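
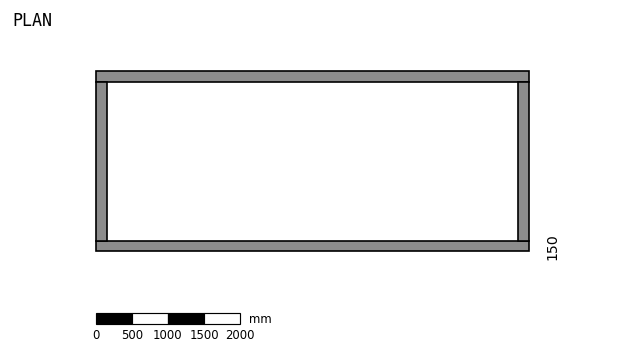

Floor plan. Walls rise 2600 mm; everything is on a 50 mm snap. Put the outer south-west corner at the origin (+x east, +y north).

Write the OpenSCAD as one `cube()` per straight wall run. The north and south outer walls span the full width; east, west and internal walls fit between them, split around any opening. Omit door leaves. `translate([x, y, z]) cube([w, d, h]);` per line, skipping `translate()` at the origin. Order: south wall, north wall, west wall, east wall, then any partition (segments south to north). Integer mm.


cube([6000, 150, 2600]);
translate([0, 2350, 0]) cube([6000, 150, 2600]);
translate([0, 150, 0]) cube([150, 2200, 2600]);
translate([5850, 150, 0]) cube([150, 2200, 2600]);


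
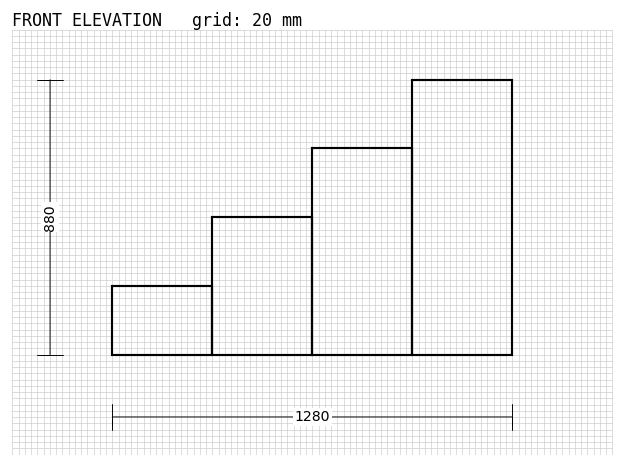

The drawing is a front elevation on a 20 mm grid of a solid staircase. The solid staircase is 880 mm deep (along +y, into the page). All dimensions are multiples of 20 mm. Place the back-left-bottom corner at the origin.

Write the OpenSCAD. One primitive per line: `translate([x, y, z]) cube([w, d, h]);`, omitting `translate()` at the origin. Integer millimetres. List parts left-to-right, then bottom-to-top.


cube([320, 880, 220]);
translate([320, 0, 0]) cube([320, 880, 440]);
translate([640, 0, 0]) cube([320, 880, 660]);
translate([960, 0, 0]) cube([320, 880, 880]);


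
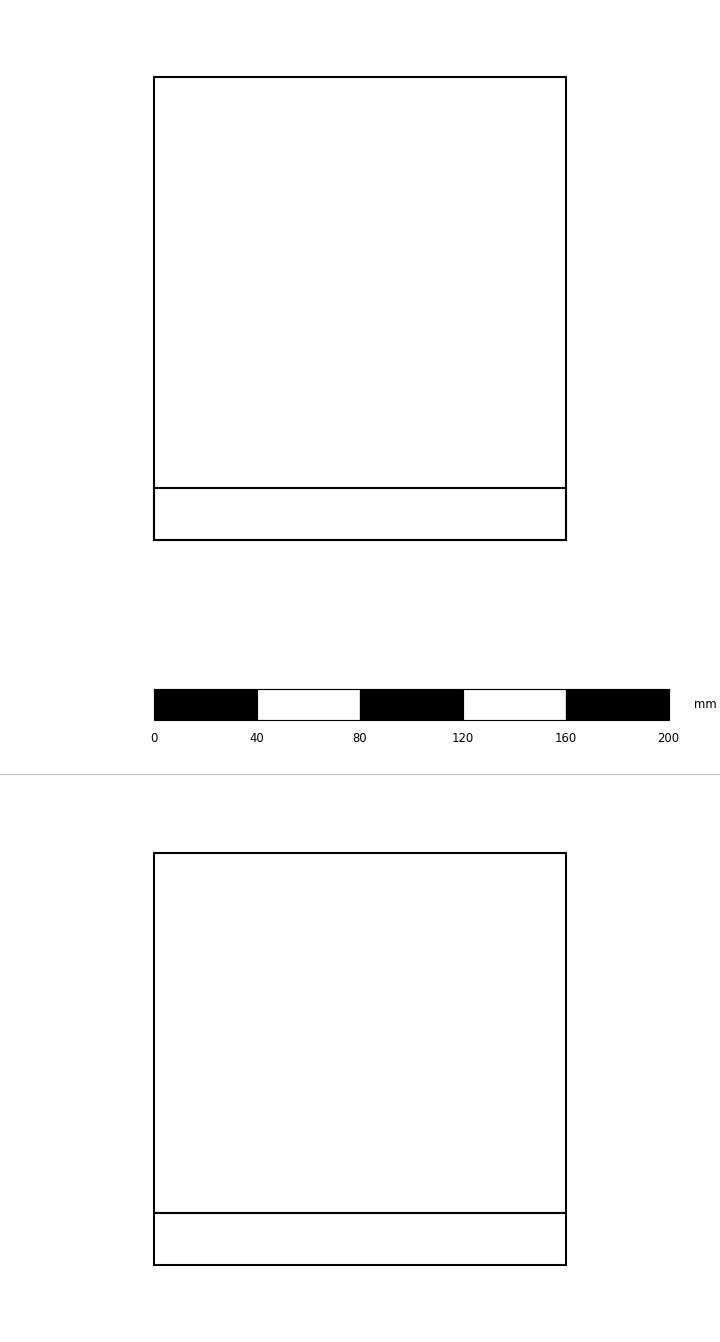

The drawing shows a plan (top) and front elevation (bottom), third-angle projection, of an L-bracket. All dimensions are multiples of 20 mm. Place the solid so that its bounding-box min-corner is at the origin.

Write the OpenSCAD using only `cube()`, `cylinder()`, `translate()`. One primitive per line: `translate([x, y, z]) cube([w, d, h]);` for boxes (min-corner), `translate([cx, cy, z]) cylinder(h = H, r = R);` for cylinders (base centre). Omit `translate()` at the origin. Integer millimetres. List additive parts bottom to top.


cube([160, 180, 20]);
translate([0, 0, 20]) cube([160, 20, 140]);


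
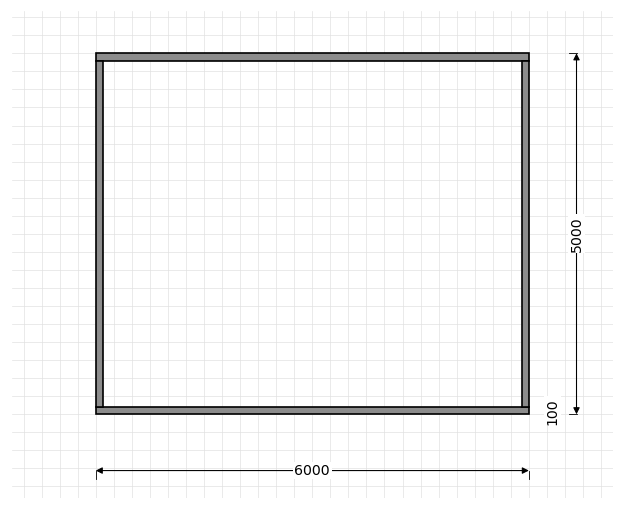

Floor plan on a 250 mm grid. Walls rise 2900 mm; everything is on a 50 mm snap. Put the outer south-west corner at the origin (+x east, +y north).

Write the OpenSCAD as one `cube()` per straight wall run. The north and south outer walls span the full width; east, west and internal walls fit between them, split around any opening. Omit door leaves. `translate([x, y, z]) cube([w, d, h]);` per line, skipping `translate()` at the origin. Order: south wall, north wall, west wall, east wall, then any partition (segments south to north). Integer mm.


cube([6000, 100, 2900]);
translate([0, 4900, 0]) cube([6000, 100, 2900]);
translate([0, 100, 0]) cube([100, 4800, 2900]);
translate([5900, 100, 0]) cube([100, 4800, 2900]);


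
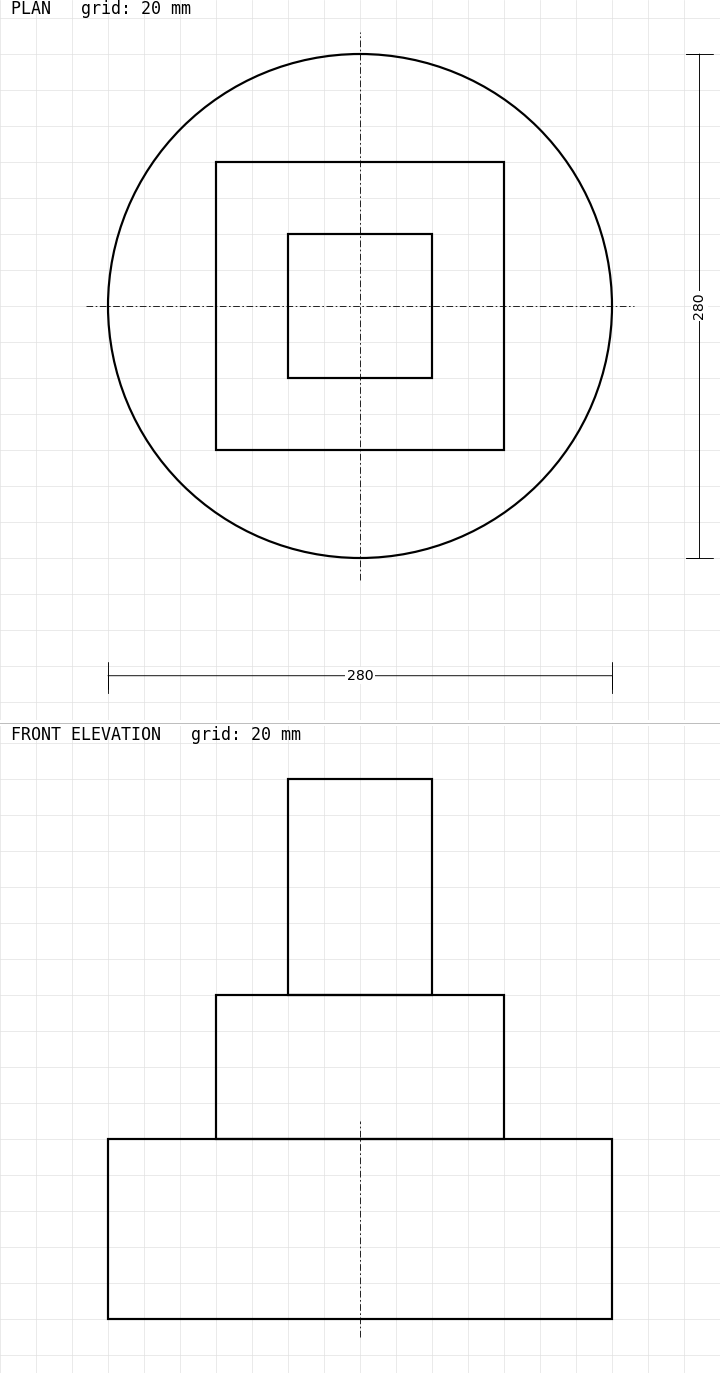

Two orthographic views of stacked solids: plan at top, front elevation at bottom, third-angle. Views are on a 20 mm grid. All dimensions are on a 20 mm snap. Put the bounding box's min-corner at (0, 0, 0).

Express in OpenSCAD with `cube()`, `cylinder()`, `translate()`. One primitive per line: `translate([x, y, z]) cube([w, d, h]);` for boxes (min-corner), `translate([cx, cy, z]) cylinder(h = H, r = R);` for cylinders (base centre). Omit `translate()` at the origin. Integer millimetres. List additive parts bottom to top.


translate([140, 140, 0]) cylinder(h = 100, r = 140);
translate([60, 60, 100]) cube([160, 160, 80]);
translate([100, 100, 180]) cube([80, 80, 120]);


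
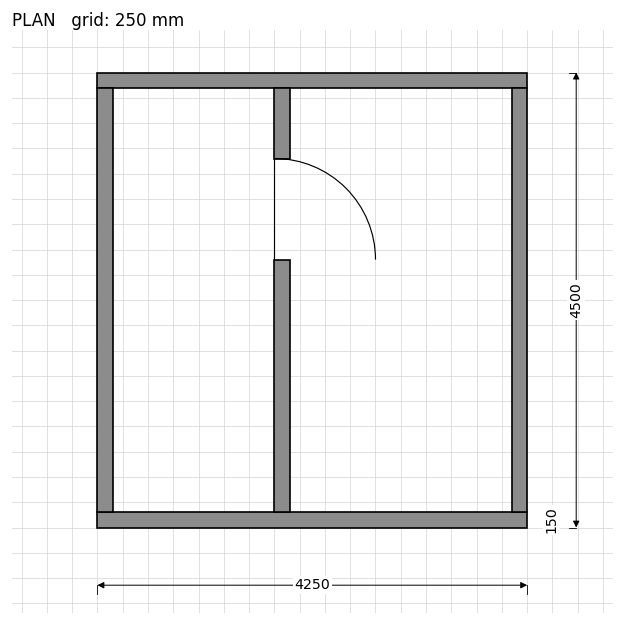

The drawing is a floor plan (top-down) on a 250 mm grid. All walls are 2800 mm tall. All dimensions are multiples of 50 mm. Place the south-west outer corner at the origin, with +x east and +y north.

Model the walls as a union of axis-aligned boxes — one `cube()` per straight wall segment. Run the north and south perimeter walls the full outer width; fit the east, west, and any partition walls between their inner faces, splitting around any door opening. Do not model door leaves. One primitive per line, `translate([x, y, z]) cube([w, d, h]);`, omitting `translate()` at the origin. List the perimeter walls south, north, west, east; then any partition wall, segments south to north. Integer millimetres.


cube([4250, 150, 2800]);
translate([0, 4350, 0]) cube([4250, 150, 2800]);
translate([0, 150, 0]) cube([150, 4200, 2800]);
translate([4100, 150, 0]) cube([150, 4200, 2800]);
translate([1750, 150, 0]) cube([150, 2500, 2800]);
translate([1750, 3650, 0]) cube([150, 700, 2800]);


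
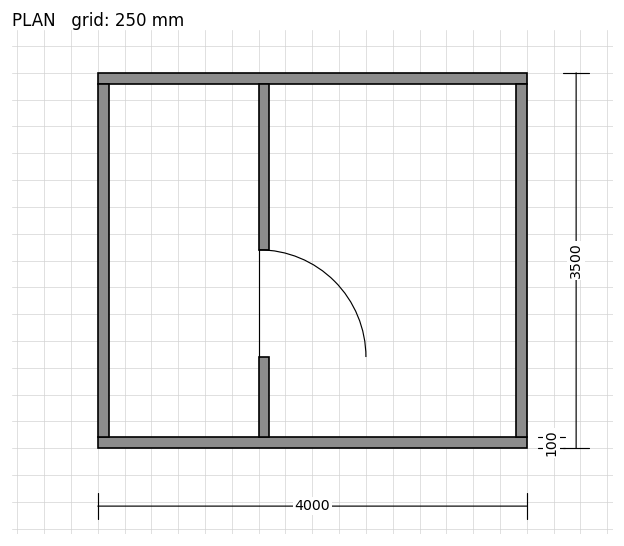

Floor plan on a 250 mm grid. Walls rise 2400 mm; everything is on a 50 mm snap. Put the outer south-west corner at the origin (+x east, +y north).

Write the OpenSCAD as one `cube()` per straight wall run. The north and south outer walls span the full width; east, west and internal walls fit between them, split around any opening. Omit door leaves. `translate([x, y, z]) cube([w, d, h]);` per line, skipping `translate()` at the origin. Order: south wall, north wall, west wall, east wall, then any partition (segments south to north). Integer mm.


cube([4000, 100, 2400]);
translate([0, 3400, 0]) cube([4000, 100, 2400]);
translate([0, 100, 0]) cube([100, 3300, 2400]);
translate([3900, 100, 0]) cube([100, 3300, 2400]);
translate([1500, 100, 0]) cube([100, 750, 2400]);
translate([1500, 1850, 0]) cube([100, 1550, 2400]);


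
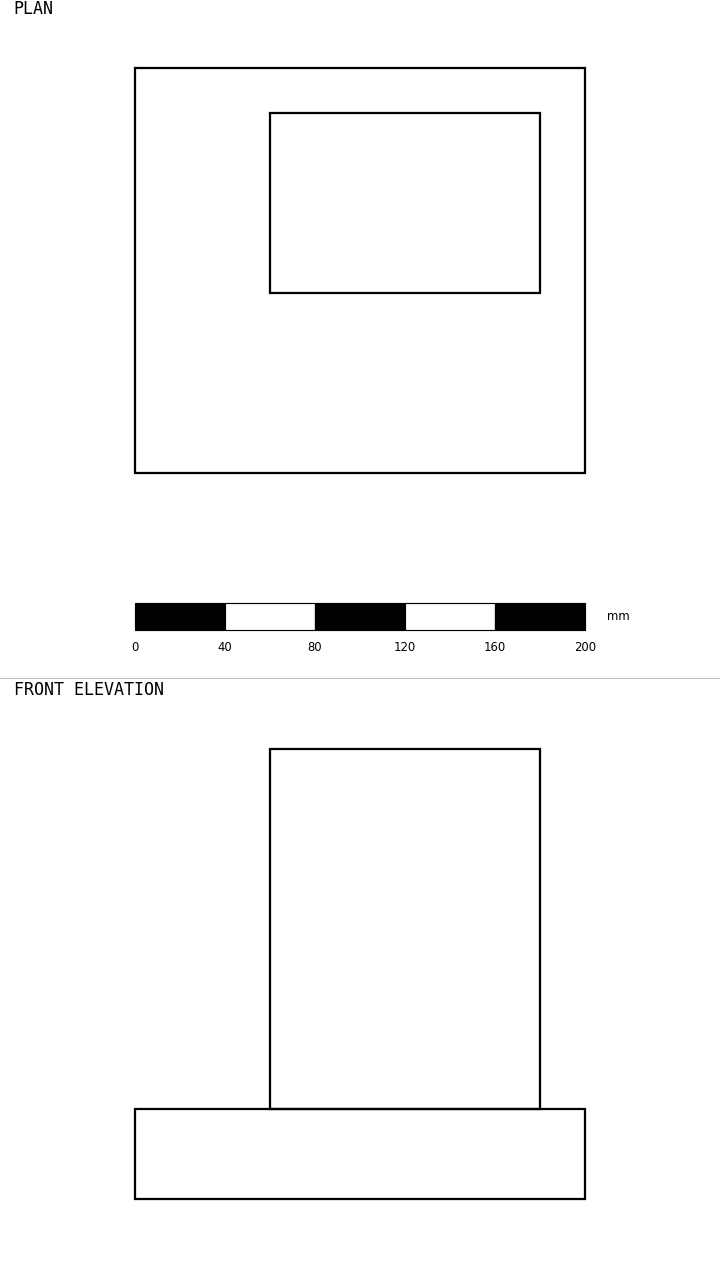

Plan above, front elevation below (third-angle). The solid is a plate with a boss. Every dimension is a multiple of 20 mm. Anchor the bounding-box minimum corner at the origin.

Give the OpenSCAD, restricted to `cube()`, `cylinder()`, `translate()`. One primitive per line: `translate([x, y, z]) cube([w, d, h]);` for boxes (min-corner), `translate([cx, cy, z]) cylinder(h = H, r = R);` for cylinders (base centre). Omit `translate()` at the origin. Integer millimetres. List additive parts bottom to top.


cube([200, 180, 40]);
translate([60, 80, 40]) cube([120, 80, 160]);


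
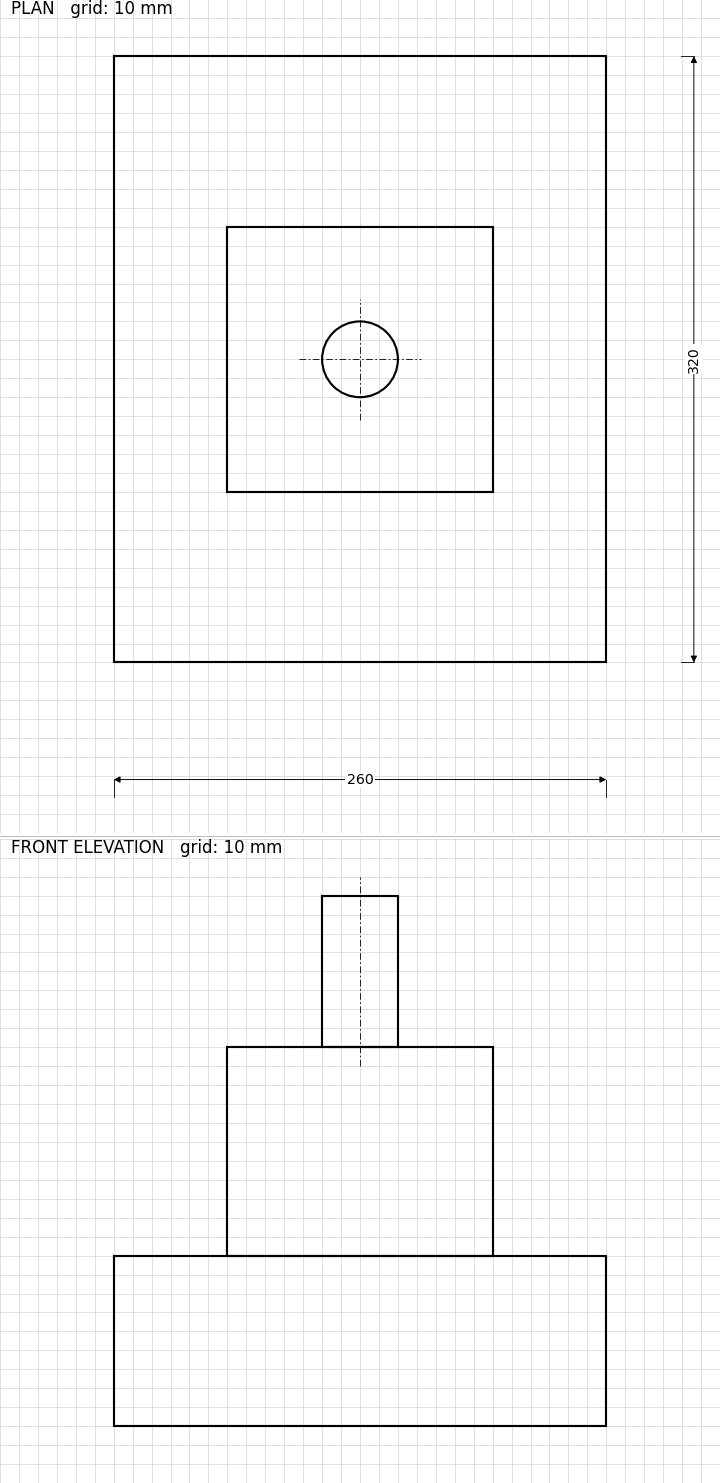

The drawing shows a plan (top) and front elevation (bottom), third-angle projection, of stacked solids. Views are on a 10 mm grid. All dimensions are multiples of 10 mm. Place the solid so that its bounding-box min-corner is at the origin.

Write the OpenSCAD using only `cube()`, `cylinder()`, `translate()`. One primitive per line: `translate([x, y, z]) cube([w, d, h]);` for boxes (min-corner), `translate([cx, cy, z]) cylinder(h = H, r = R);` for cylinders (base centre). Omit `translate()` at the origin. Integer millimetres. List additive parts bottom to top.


cube([260, 320, 90]);
translate([60, 90, 90]) cube([140, 140, 110]);
translate([130, 160, 200]) cylinder(h = 80, r = 20);


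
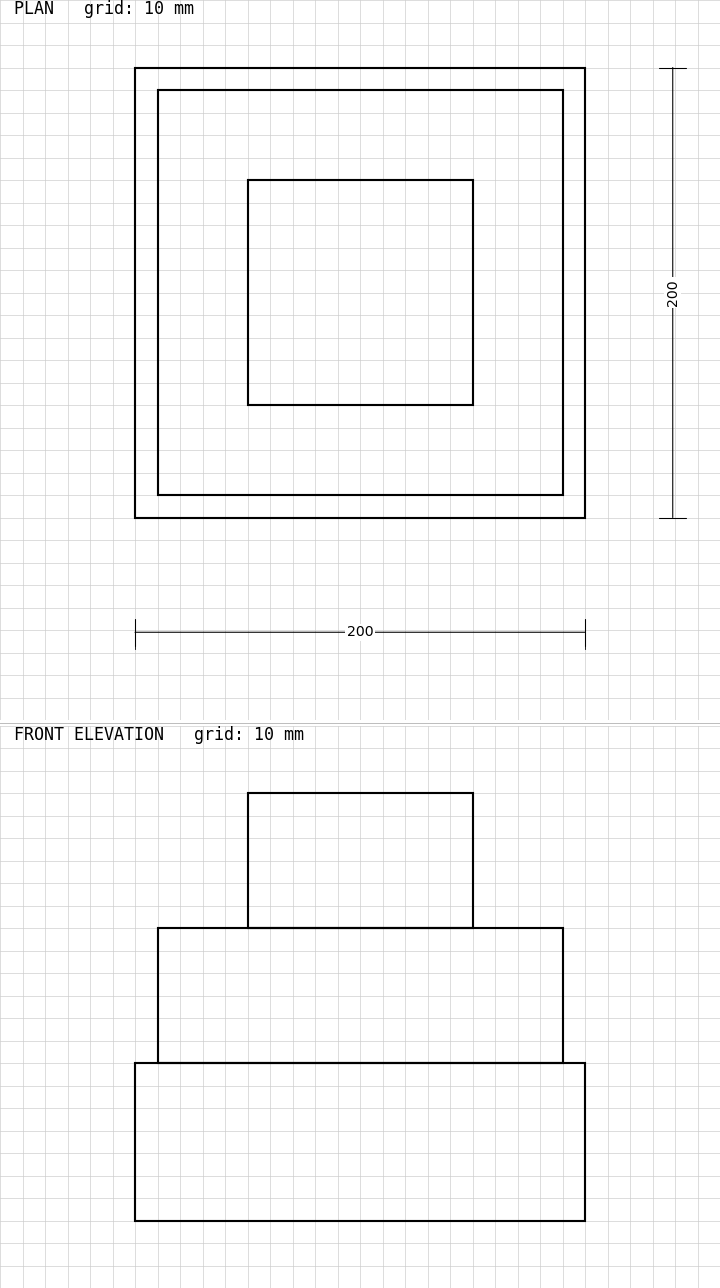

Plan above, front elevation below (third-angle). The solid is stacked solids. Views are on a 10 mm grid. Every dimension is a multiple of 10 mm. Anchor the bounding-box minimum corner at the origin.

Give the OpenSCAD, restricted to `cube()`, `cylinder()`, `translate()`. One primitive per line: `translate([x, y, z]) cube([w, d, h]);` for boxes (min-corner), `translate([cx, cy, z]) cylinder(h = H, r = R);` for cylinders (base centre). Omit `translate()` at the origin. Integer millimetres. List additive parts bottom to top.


cube([200, 200, 70]);
translate([10, 10, 70]) cube([180, 180, 60]);
translate([50, 50, 130]) cube([100, 100, 60]);


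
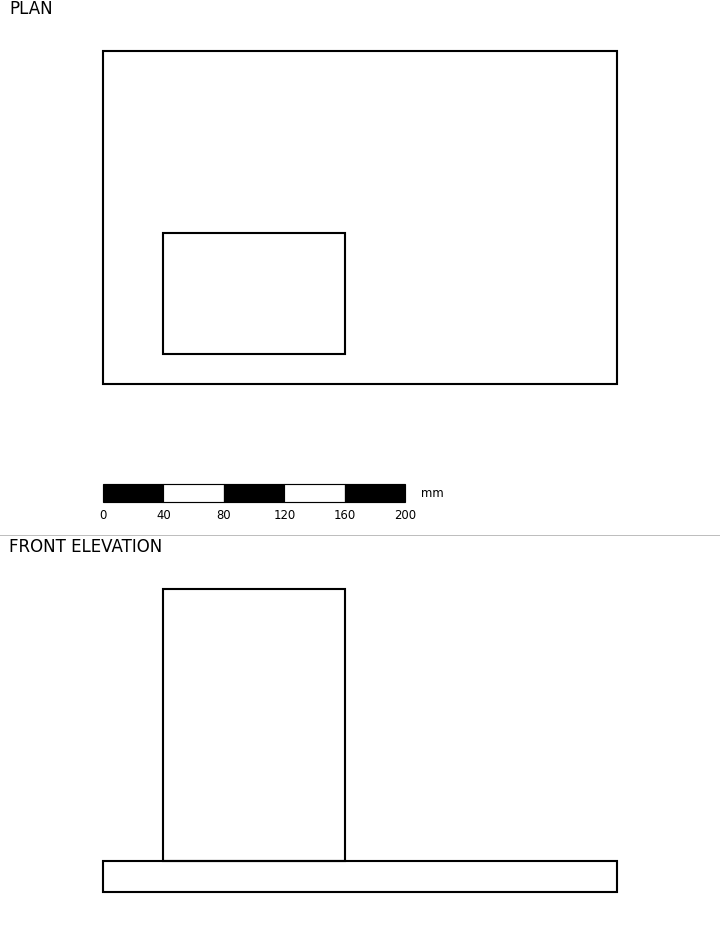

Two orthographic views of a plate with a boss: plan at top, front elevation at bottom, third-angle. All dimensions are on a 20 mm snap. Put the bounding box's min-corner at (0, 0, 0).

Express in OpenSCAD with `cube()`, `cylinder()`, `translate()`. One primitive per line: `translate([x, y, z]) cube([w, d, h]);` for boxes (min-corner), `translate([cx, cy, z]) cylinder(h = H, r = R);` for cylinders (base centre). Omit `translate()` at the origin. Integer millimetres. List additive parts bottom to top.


cube([340, 220, 20]);
translate([40, 20, 20]) cube([120, 80, 180]);


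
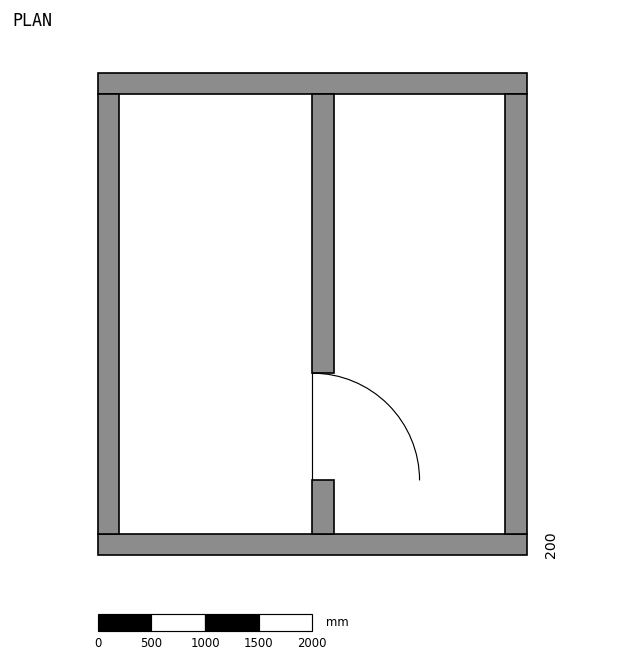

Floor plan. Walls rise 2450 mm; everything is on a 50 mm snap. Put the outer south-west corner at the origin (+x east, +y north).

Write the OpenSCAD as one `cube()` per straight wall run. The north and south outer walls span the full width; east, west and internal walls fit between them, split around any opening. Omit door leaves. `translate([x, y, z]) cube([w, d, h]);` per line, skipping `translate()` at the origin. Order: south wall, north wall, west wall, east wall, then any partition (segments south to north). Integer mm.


cube([4000, 200, 2450]);
translate([0, 4300, 0]) cube([4000, 200, 2450]);
translate([0, 200, 0]) cube([200, 4100, 2450]);
translate([3800, 200, 0]) cube([200, 4100, 2450]);
translate([2000, 200, 0]) cube([200, 500, 2450]);
translate([2000, 1700, 0]) cube([200, 2600, 2450]);


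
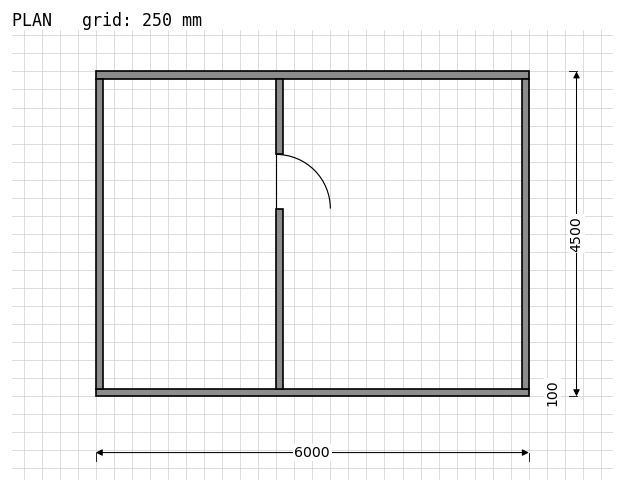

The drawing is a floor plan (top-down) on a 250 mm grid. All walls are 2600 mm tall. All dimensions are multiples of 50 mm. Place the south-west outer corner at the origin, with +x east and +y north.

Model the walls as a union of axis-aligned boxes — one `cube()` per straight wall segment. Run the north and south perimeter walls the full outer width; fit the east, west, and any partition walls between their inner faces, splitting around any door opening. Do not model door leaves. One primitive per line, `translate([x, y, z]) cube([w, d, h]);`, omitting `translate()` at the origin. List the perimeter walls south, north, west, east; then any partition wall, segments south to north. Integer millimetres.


cube([6000, 100, 2600]);
translate([0, 4400, 0]) cube([6000, 100, 2600]);
translate([0, 100, 0]) cube([100, 4300, 2600]);
translate([5900, 100, 0]) cube([100, 4300, 2600]);
translate([2500, 100, 0]) cube([100, 2500, 2600]);
translate([2500, 3350, 0]) cube([100, 1050, 2600]);


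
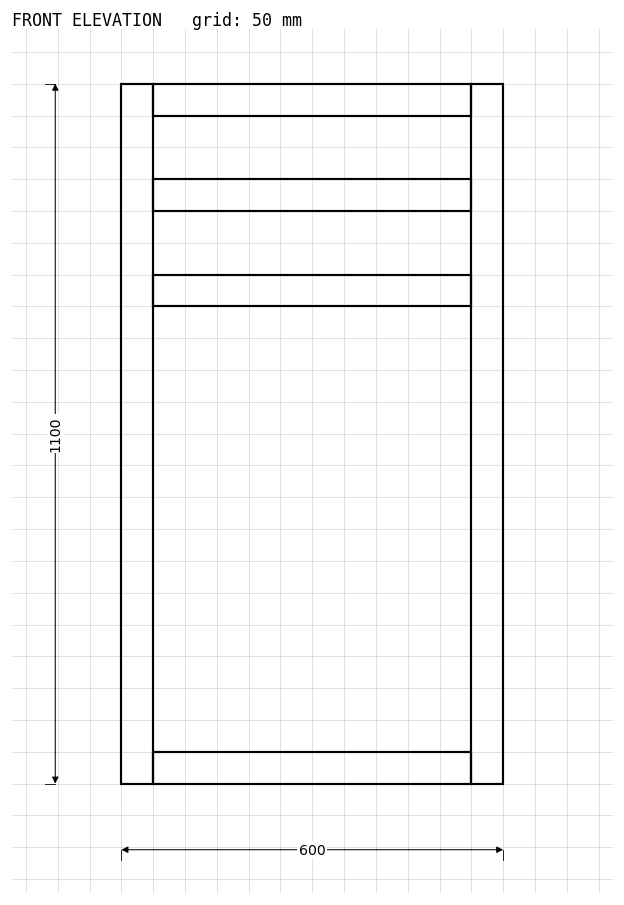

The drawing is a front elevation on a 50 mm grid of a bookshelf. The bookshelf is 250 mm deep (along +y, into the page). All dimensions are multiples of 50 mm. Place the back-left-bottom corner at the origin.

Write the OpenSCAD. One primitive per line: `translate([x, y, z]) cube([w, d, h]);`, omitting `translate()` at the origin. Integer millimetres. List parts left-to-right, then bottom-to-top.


cube([50, 250, 1100]);
translate([50, 0, 0]) cube([500, 250, 50]);
translate([50, 0, 750]) cube([500, 250, 50]);
translate([50, 0, 900]) cube([500, 250, 50]);
translate([50, 0, 1050]) cube([500, 250, 50]);
translate([550, 0, 0]) cube([50, 250, 1100]);


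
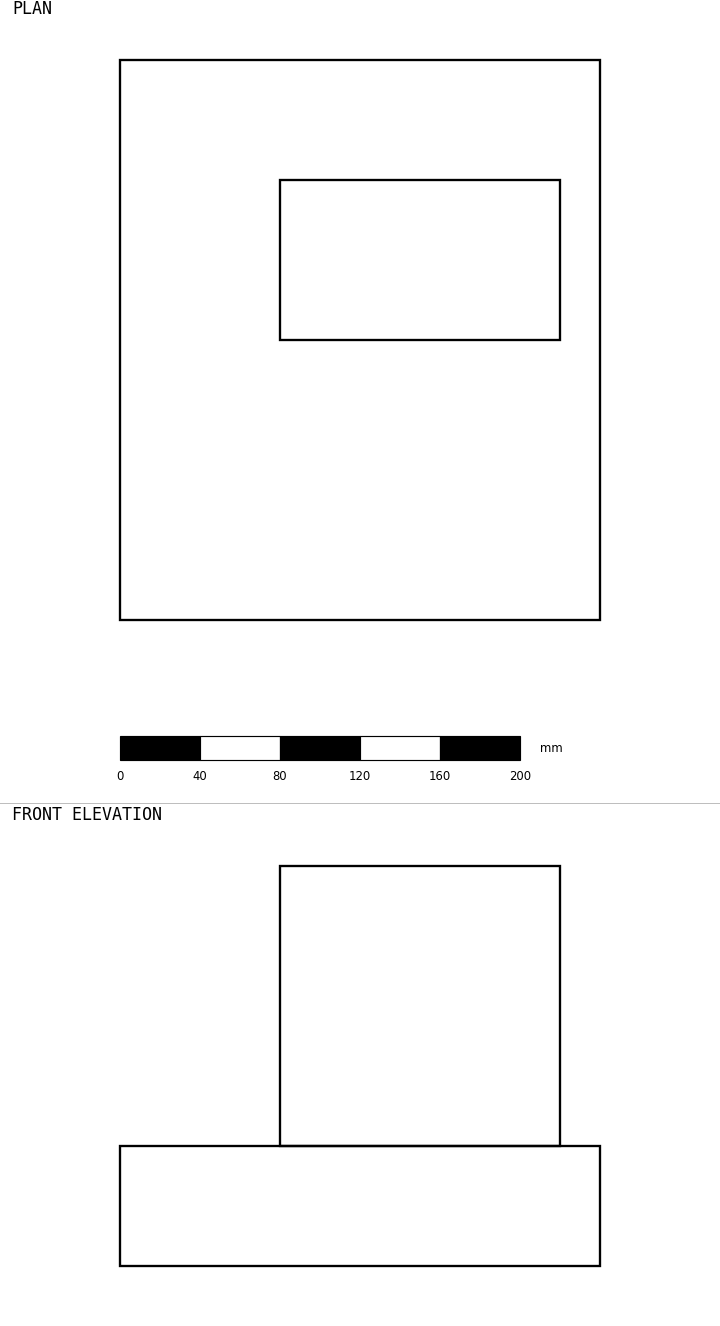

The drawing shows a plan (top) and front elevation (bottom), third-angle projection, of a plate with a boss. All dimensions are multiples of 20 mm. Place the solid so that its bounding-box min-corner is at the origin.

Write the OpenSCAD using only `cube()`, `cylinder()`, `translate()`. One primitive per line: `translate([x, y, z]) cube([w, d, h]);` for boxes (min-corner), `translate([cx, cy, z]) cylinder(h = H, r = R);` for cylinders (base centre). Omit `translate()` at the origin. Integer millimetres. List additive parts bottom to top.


cube([240, 280, 60]);
translate([80, 140, 60]) cube([140, 80, 140]);


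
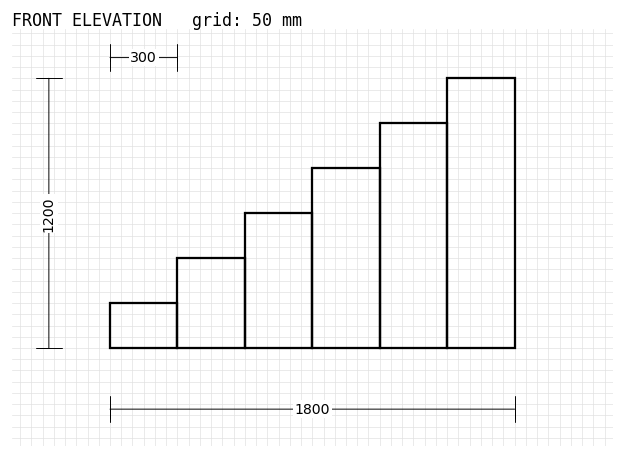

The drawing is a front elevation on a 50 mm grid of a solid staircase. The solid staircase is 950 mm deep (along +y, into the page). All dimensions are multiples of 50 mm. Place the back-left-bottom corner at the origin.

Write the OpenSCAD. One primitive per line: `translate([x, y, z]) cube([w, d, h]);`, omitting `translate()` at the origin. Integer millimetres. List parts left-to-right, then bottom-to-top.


cube([300, 950, 200]);
translate([300, 0, 0]) cube([300, 950, 400]);
translate([600, 0, 0]) cube([300, 950, 600]);
translate([900, 0, 0]) cube([300, 950, 800]);
translate([1200, 0, 0]) cube([300, 950, 1000]);
translate([1500, 0, 0]) cube([300, 950, 1200]);


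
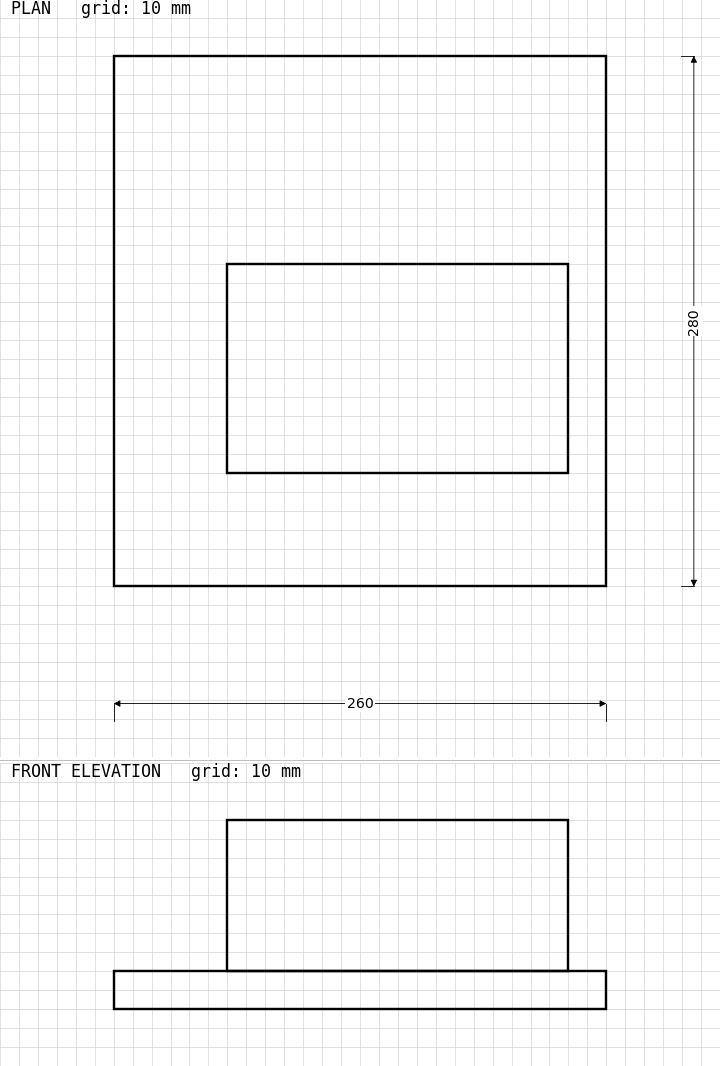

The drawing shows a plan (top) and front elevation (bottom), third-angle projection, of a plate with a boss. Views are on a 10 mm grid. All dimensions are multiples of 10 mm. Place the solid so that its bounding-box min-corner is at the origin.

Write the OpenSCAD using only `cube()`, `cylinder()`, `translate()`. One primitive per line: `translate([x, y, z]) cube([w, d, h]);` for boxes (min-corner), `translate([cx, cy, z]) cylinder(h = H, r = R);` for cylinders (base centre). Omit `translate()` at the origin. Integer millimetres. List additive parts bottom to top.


cube([260, 280, 20]);
translate([60, 60, 20]) cube([180, 110, 80]);


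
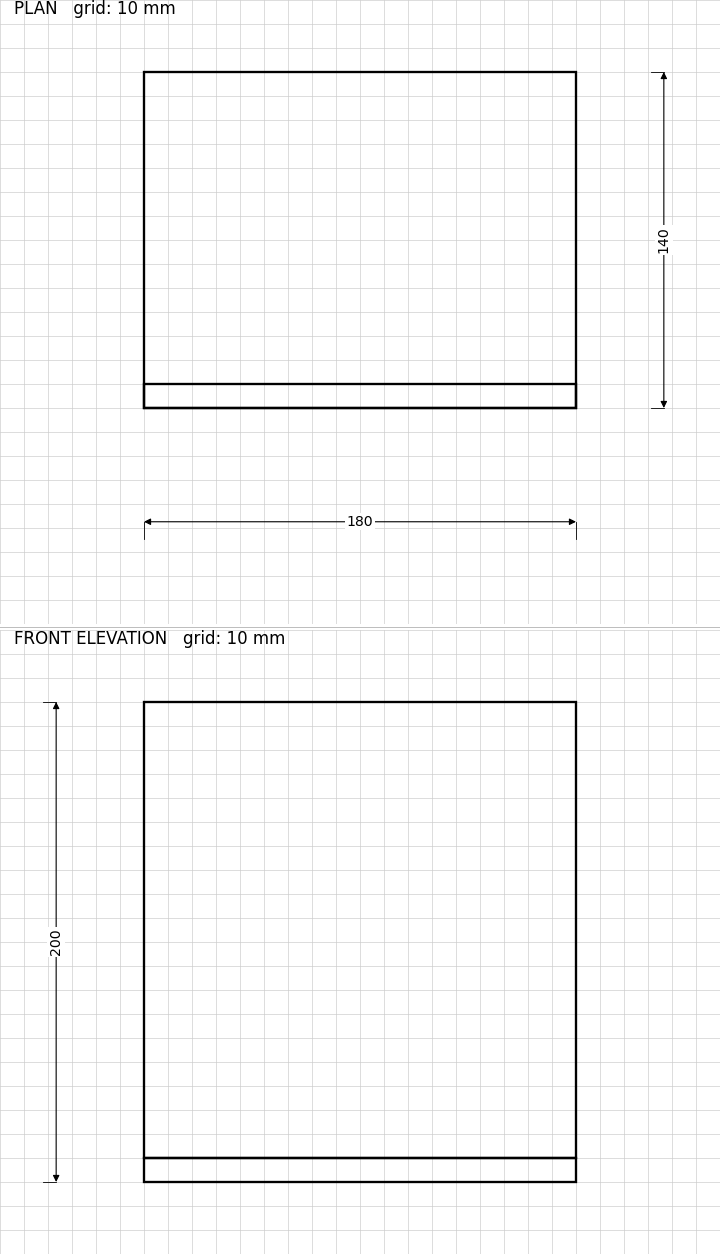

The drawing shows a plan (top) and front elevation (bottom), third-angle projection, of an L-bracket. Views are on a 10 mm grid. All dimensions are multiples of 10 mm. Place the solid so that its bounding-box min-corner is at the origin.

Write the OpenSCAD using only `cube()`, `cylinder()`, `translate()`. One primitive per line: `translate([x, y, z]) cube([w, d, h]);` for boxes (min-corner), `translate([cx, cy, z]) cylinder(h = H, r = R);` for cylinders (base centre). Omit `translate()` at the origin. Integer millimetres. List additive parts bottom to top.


cube([180, 140, 10]);
translate([0, 0, 10]) cube([180, 10, 190]);


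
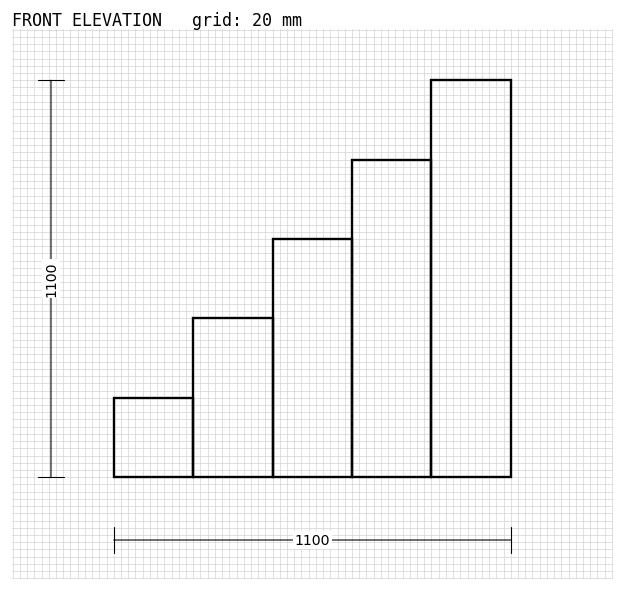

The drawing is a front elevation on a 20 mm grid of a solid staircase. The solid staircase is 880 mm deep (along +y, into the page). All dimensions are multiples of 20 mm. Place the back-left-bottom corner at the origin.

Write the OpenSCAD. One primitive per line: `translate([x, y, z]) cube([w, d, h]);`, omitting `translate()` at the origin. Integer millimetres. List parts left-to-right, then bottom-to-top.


cube([220, 880, 220]);
translate([220, 0, 0]) cube([220, 880, 440]);
translate([440, 0, 0]) cube([220, 880, 660]);
translate([660, 0, 0]) cube([220, 880, 880]);
translate([880, 0, 0]) cube([220, 880, 1100]);


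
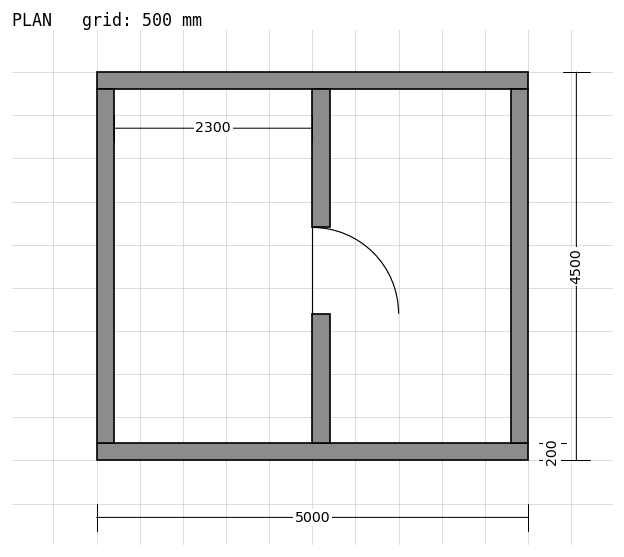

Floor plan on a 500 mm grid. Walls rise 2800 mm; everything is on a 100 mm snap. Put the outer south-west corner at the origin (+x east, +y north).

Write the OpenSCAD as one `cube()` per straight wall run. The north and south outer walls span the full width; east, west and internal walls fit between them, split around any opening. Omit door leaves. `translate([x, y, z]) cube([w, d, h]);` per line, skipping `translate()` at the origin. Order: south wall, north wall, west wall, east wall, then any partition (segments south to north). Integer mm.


cube([5000, 200, 2800]);
translate([0, 4300, 0]) cube([5000, 200, 2800]);
translate([0, 200, 0]) cube([200, 4100, 2800]);
translate([4800, 200, 0]) cube([200, 4100, 2800]);
translate([2500, 200, 0]) cube([200, 1500, 2800]);
translate([2500, 2700, 0]) cube([200, 1600, 2800]);


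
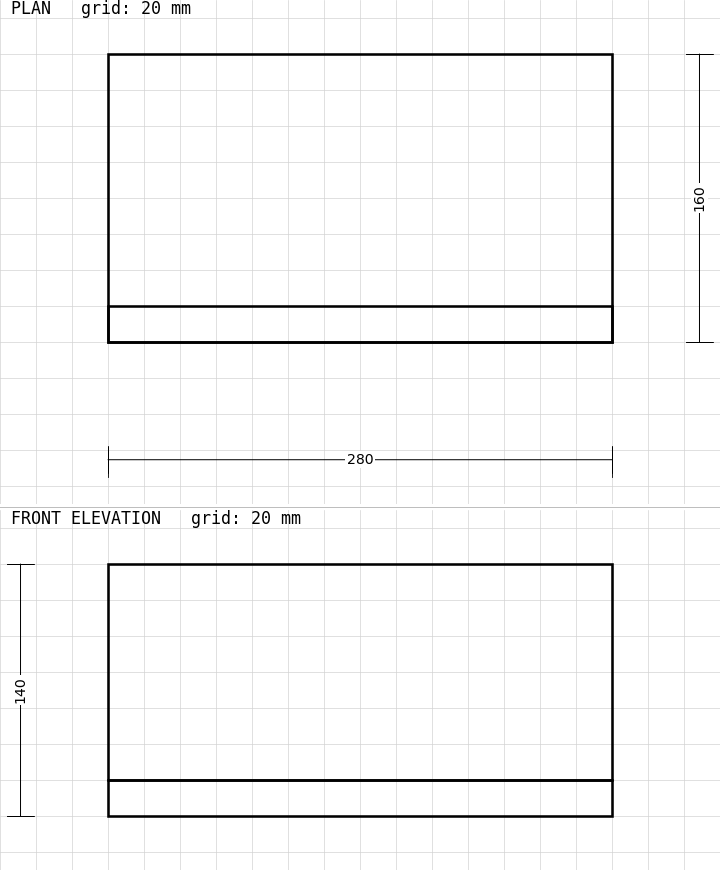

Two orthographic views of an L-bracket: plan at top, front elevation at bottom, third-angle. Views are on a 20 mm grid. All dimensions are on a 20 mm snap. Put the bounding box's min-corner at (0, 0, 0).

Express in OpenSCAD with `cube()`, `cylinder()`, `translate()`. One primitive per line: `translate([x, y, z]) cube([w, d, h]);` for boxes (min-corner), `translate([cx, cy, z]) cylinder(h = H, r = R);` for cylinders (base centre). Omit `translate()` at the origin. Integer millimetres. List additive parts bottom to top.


cube([280, 160, 20]);
translate([0, 0, 20]) cube([280, 20, 120]);


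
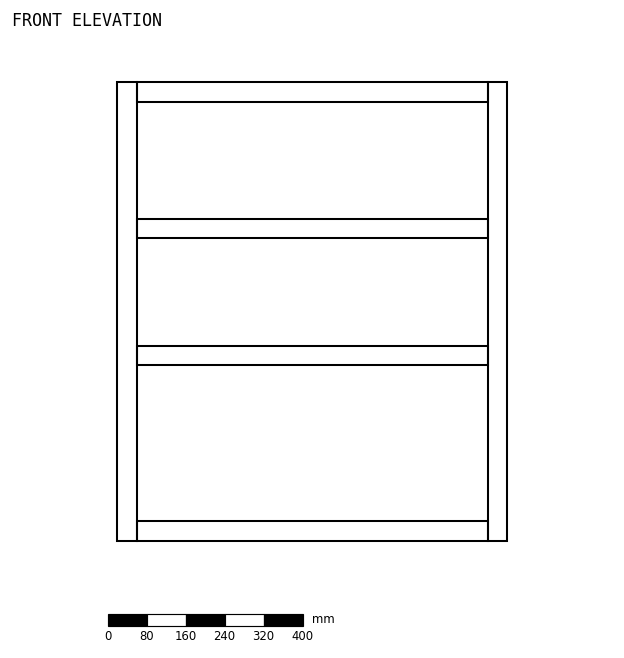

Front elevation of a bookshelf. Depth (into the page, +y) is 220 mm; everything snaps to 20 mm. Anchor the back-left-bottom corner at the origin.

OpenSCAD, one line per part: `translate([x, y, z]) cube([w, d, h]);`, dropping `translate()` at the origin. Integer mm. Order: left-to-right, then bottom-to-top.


cube([40, 220, 940]);
translate([40, 0, 0]) cube([720, 220, 40]);
translate([40, 0, 360]) cube([720, 220, 40]);
translate([40, 0, 620]) cube([720, 220, 40]);
translate([40, 0, 900]) cube([720, 220, 40]);
translate([760, 0, 0]) cube([40, 220, 940]);


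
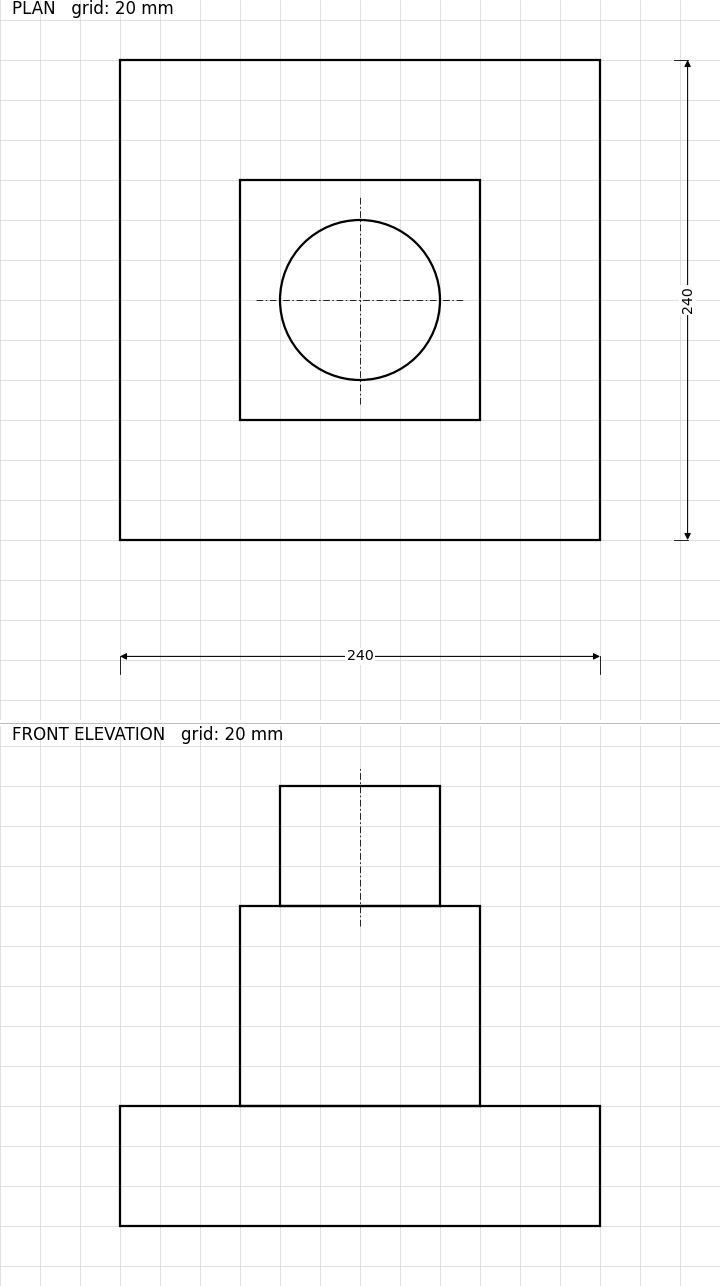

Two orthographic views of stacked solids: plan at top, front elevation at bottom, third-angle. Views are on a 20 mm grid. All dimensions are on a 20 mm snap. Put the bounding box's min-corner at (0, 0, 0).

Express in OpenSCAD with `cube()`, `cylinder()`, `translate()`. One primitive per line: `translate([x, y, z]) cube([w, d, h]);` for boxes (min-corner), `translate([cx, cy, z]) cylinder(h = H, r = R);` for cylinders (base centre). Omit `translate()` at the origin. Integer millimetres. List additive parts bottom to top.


cube([240, 240, 60]);
translate([60, 60, 60]) cube([120, 120, 100]);
translate([120, 120, 160]) cylinder(h = 60, r = 40);


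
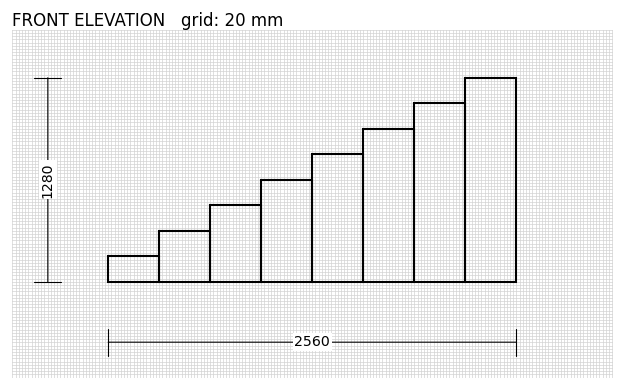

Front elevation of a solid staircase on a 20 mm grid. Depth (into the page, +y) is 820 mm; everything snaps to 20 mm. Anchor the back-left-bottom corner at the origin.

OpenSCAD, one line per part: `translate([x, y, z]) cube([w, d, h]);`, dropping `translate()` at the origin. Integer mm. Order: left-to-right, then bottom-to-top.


cube([320, 820, 160]);
translate([320, 0, 0]) cube([320, 820, 320]);
translate([640, 0, 0]) cube([320, 820, 480]);
translate([960, 0, 0]) cube([320, 820, 640]);
translate([1280, 0, 0]) cube([320, 820, 800]);
translate([1600, 0, 0]) cube([320, 820, 960]);
translate([1920, 0, 0]) cube([320, 820, 1120]);
translate([2240, 0, 0]) cube([320, 820, 1280]);


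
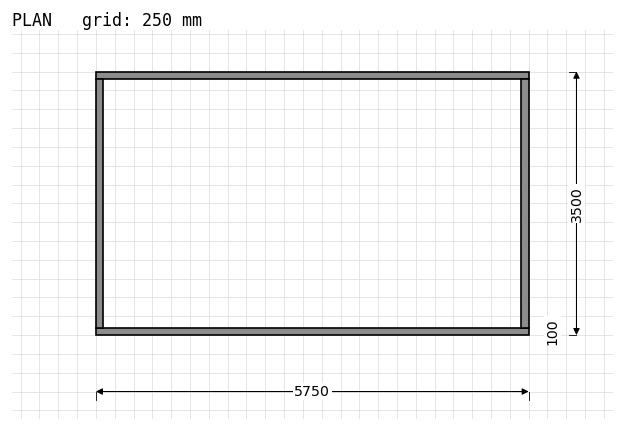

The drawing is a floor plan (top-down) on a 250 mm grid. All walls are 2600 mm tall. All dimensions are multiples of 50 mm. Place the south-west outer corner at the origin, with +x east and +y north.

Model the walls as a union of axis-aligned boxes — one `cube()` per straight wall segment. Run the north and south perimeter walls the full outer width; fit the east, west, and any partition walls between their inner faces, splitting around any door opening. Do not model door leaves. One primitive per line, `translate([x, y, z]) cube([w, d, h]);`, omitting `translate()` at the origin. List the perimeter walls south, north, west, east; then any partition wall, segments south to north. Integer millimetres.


cube([5750, 100, 2600]);
translate([0, 3400, 0]) cube([5750, 100, 2600]);
translate([0, 100, 0]) cube([100, 3300, 2600]);
translate([5650, 100, 0]) cube([100, 3300, 2600]);


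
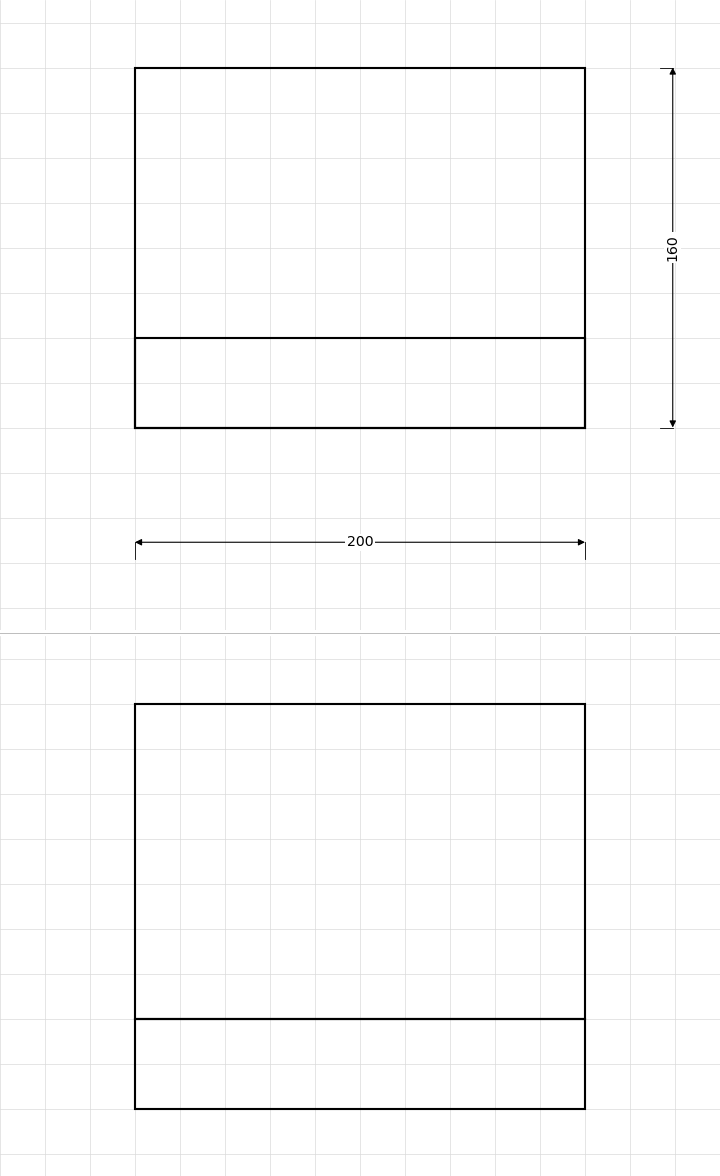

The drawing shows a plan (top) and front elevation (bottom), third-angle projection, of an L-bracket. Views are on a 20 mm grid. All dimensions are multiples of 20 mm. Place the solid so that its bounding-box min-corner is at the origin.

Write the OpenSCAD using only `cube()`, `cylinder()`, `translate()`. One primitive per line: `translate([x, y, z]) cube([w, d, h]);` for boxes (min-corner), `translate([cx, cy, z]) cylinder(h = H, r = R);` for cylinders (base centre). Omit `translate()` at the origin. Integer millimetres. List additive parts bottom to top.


cube([200, 160, 40]);
translate([0, 0, 40]) cube([200, 40, 140]);


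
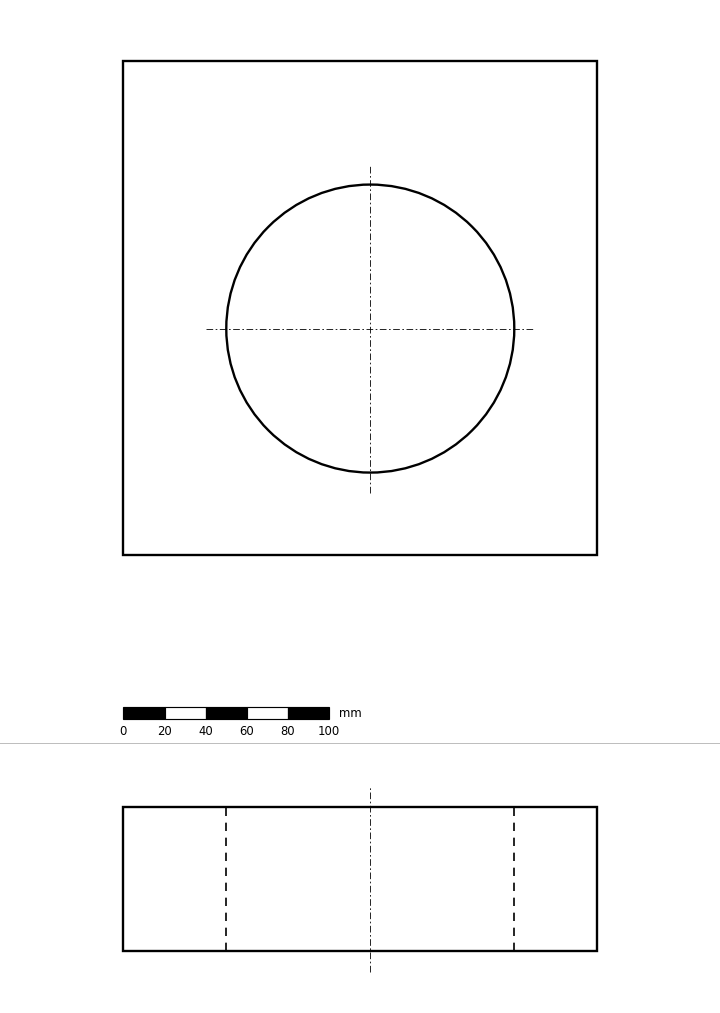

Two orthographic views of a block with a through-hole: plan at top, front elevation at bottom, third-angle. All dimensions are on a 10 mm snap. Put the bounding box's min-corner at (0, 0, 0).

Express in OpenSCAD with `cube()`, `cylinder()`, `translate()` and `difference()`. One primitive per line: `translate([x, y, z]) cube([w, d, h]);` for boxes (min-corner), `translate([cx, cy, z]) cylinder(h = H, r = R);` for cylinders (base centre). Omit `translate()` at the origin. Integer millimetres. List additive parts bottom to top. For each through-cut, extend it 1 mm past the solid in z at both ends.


difference() {
  cube([230, 240, 70]);
  translate([120, 110, -1]) cylinder(h = 72, r = 70);
}


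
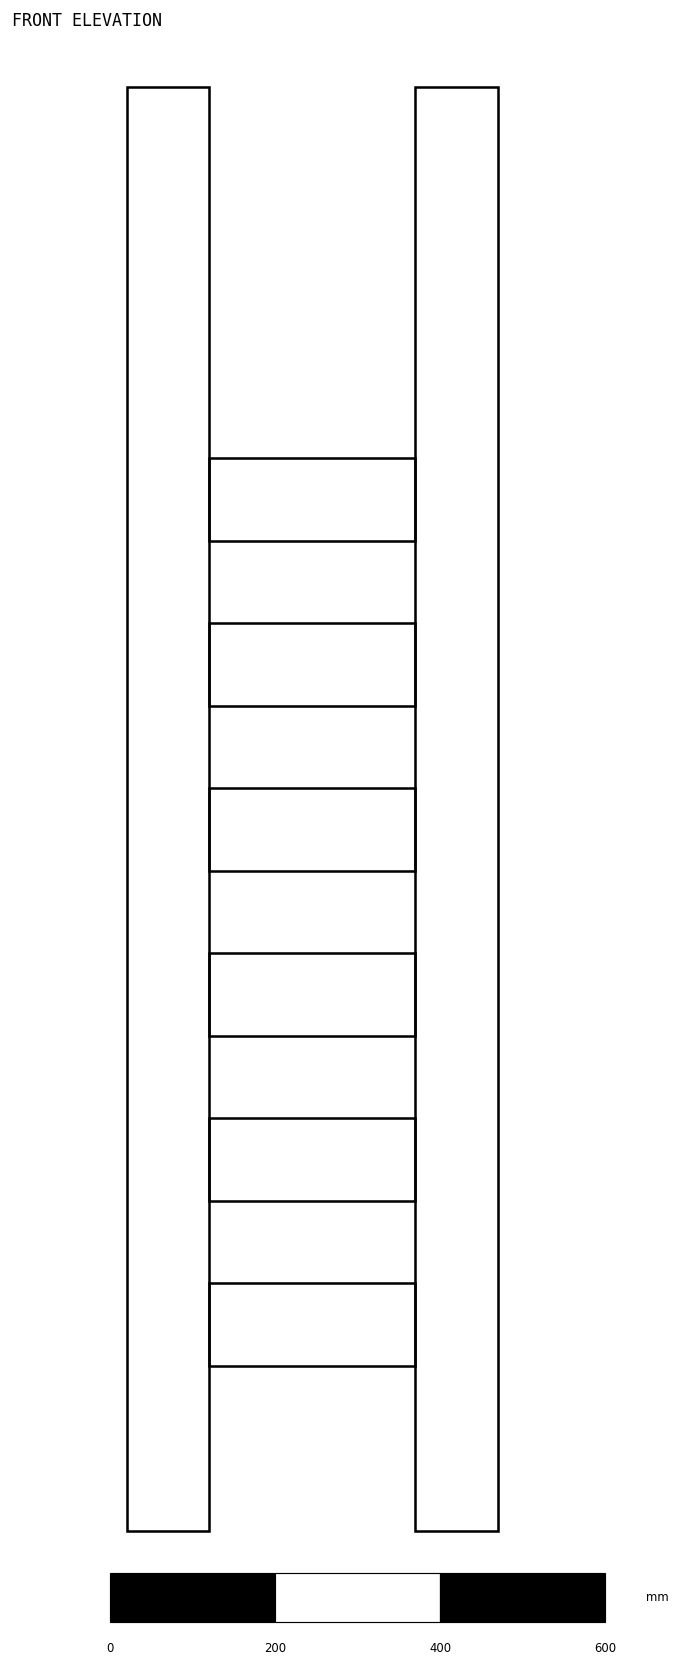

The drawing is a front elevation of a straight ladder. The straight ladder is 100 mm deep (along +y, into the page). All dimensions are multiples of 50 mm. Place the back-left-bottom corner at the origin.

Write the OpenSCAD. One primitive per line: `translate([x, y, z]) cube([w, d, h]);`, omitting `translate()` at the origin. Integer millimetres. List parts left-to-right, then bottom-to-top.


cube([100, 100, 1750]);
translate([100, 0, 200]) cube([250, 100, 100]);
translate([100, 0, 400]) cube([250, 100, 100]);
translate([100, 0, 600]) cube([250, 100, 100]);
translate([100, 0, 800]) cube([250, 100, 100]);
translate([100, 0, 1000]) cube([250, 100, 100]);
translate([100, 0, 1200]) cube([250, 100, 100]);
translate([350, 0, 0]) cube([100, 100, 1750]);


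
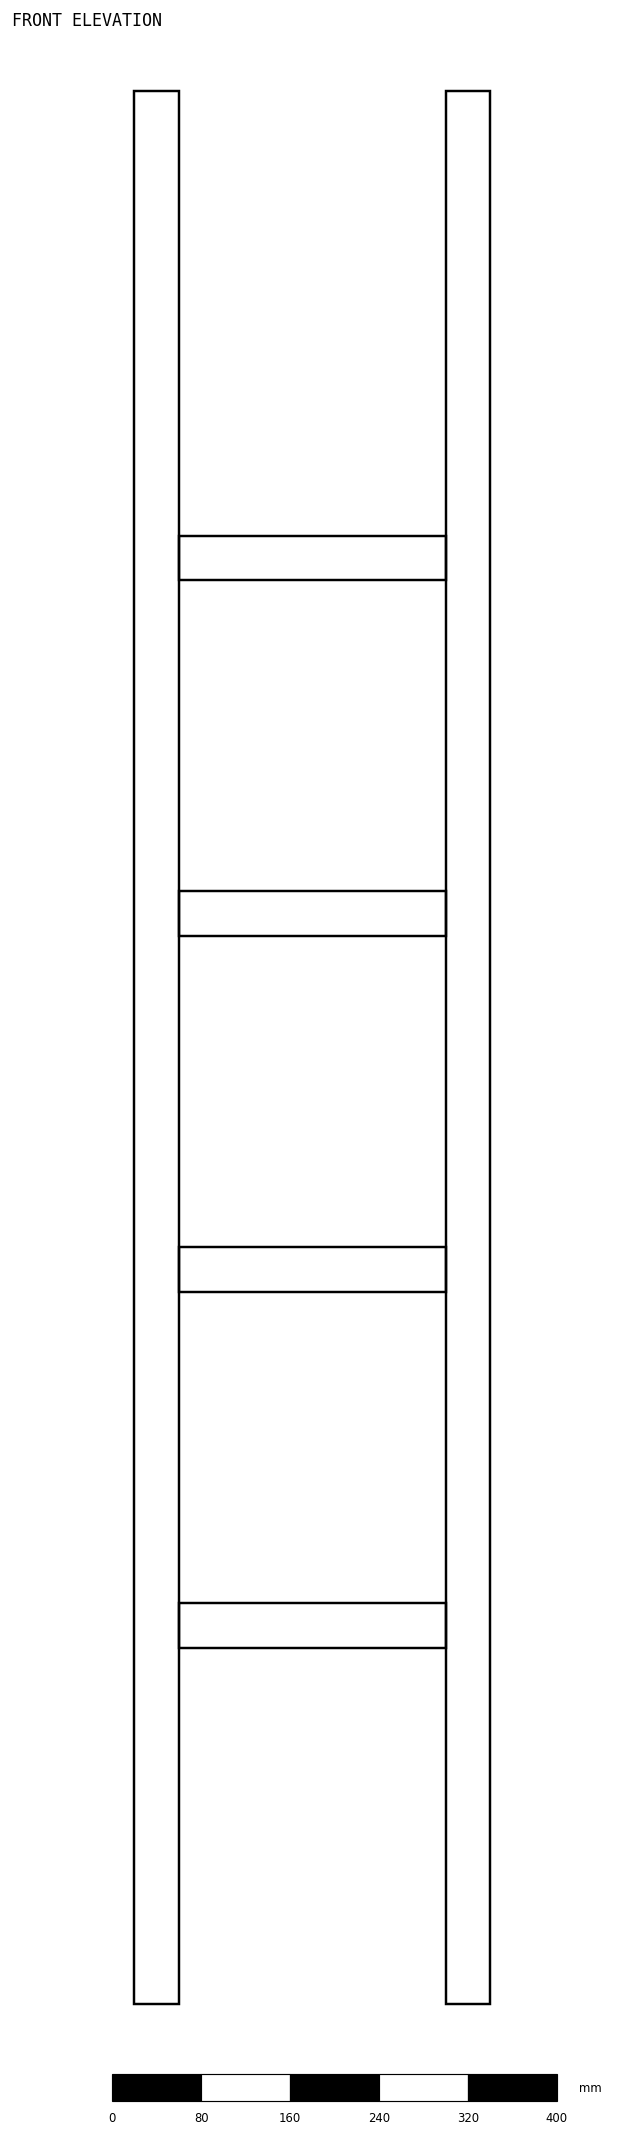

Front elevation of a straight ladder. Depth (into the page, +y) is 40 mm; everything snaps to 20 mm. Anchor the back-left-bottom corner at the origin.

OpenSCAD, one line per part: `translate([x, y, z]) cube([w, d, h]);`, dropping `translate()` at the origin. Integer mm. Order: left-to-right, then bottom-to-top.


cube([40, 40, 1720]);
translate([40, 0, 320]) cube([240, 40, 40]);
translate([40, 0, 640]) cube([240, 40, 40]);
translate([40, 0, 960]) cube([240, 40, 40]);
translate([40, 0, 1280]) cube([240, 40, 40]);
translate([280, 0, 0]) cube([40, 40, 1720]);


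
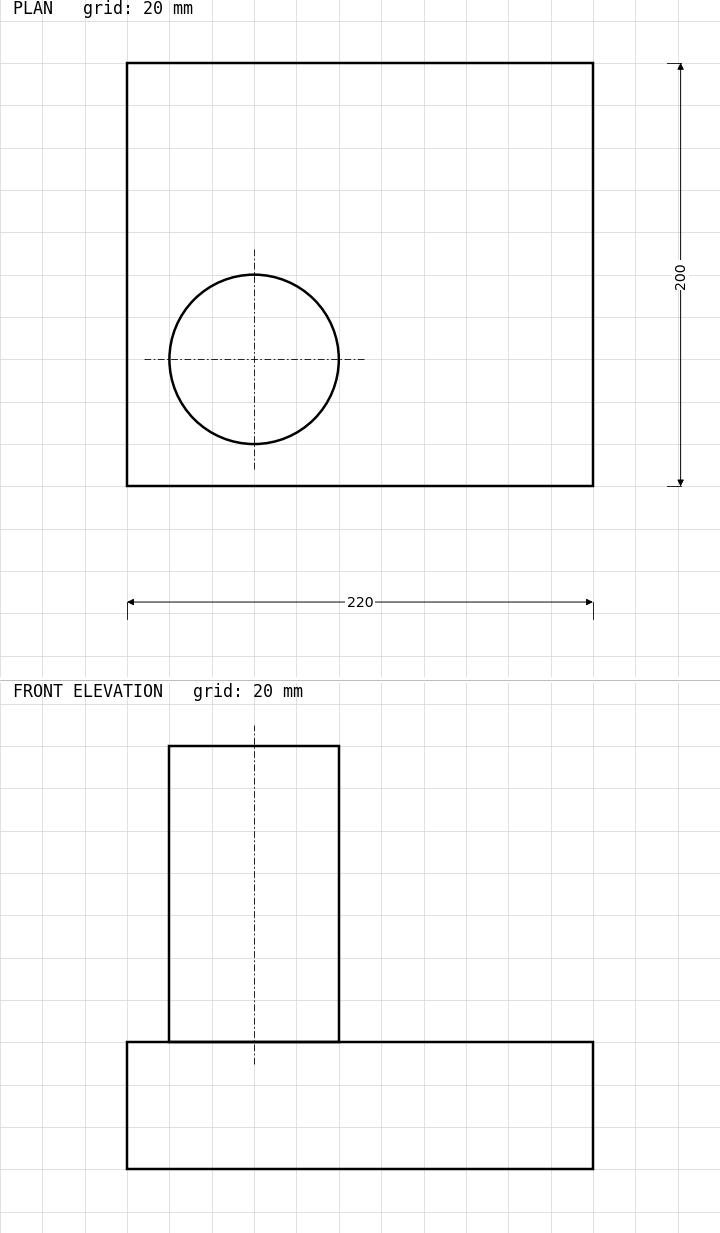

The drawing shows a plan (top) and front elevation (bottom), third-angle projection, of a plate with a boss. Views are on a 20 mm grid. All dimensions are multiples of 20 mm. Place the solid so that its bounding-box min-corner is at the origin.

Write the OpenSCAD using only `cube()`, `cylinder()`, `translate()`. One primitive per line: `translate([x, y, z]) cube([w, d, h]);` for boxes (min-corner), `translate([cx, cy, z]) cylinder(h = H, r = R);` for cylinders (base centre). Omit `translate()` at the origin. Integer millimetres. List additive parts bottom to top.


cube([220, 200, 60]);
translate([60, 60, 60]) cylinder(h = 140, r = 40);


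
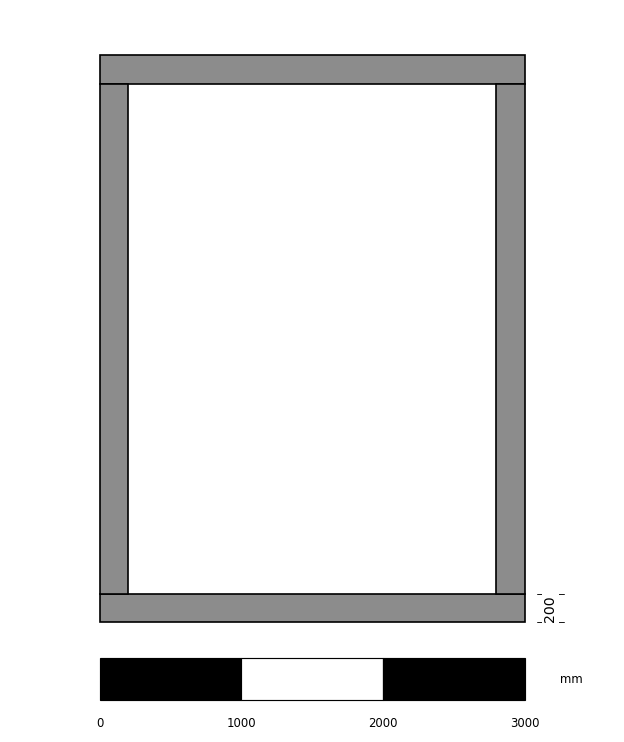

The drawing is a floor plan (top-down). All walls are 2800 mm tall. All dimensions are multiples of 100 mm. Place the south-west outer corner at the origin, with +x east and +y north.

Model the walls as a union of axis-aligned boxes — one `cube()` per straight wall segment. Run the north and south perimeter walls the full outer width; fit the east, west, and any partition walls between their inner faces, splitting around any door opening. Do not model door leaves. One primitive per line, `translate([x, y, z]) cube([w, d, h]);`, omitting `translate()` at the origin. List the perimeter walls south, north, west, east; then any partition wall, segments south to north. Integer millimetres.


cube([3000, 200, 2800]);
translate([0, 3800, 0]) cube([3000, 200, 2800]);
translate([0, 200, 0]) cube([200, 3600, 2800]);
translate([2800, 200, 0]) cube([200, 3600, 2800]);


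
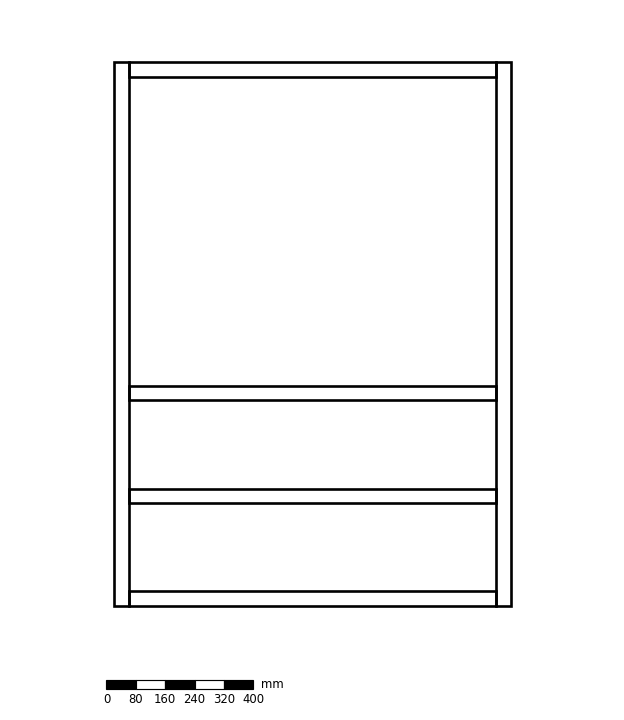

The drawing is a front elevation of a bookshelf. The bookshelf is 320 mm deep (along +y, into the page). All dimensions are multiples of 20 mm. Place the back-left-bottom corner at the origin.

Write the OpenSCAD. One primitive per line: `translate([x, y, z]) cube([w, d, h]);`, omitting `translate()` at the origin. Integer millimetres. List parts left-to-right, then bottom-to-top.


cube([40, 320, 1480]);
translate([40, 0, 0]) cube([1000, 320, 40]);
translate([40, 0, 280]) cube([1000, 320, 40]);
translate([40, 0, 560]) cube([1000, 320, 40]);
translate([40, 0, 1440]) cube([1000, 320, 40]);
translate([1040, 0, 0]) cube([40, 320, 1480]);


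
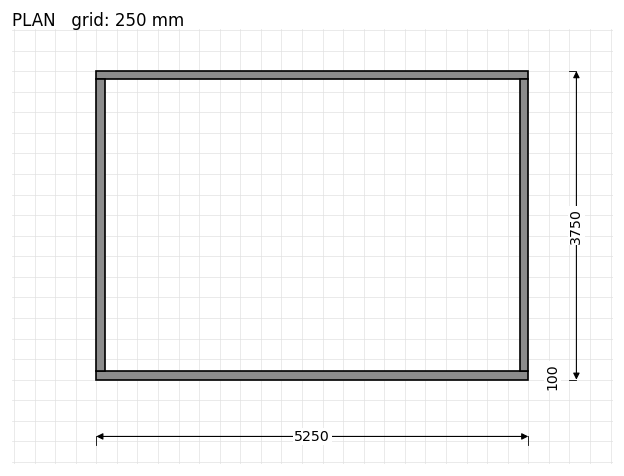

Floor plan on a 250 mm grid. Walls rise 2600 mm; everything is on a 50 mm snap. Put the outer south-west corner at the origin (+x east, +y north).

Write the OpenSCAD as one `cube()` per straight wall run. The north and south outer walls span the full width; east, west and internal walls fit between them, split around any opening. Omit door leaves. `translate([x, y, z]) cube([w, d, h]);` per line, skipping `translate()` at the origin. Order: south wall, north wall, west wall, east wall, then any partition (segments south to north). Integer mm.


cube([5250, 100, 2600]);
translate([0, 3650, 0]) cube([5250, 100, 2600]);
translate([0, 100, 0]) cube([100, 3550, 2600]);
translate([5150, 100, 0]) cube([100, 3550, 2600]);


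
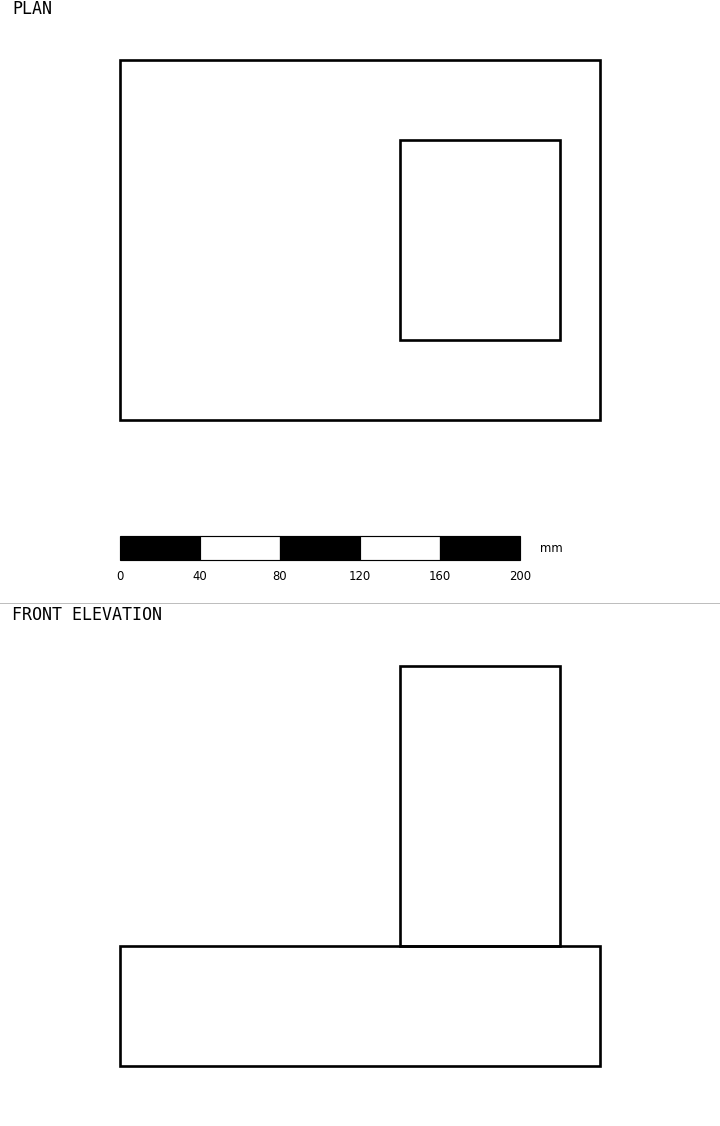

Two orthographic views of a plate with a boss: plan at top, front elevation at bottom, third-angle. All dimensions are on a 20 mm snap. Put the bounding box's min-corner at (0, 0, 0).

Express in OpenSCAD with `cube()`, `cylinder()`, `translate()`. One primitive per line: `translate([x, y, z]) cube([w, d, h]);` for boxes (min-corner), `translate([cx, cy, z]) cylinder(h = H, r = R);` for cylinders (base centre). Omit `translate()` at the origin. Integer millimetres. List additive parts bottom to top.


cube([240, 180, 60]);
translate([140, 40, 60]) cube([80, 100, 140]);


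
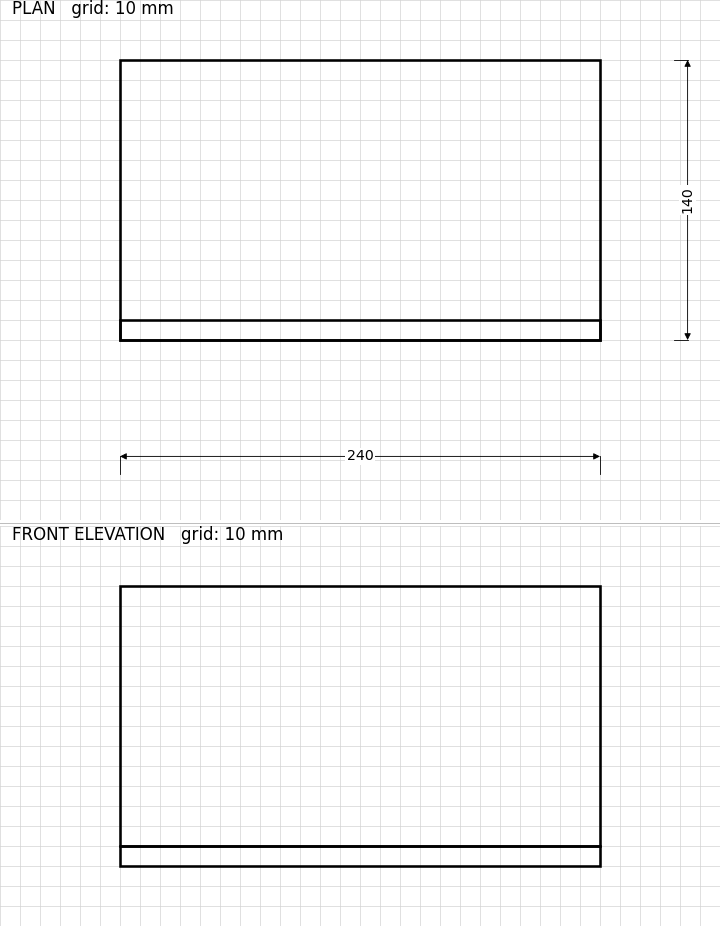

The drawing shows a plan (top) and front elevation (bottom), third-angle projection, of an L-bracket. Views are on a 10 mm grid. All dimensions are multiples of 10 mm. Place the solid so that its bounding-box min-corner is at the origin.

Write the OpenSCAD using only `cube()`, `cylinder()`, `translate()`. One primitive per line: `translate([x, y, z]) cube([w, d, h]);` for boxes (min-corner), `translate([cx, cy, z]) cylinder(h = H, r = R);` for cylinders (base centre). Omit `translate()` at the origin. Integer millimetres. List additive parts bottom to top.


cube([240, 140, 10]);
translate([0, 0, 10]) cube([240, 10, 130]);
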